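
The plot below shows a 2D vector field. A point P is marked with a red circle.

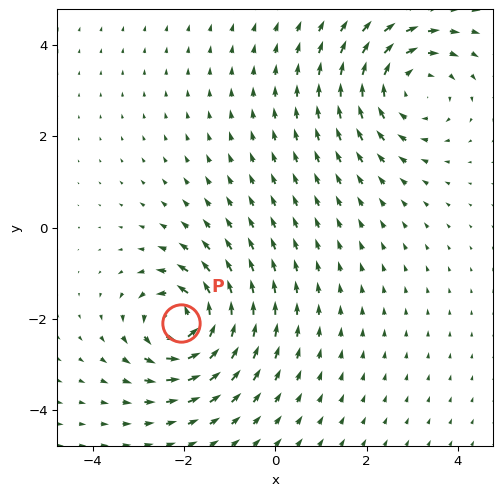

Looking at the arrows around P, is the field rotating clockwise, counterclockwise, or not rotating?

counterclockwise

Near P at (-2.1, -2.1) the arrows circulate counterclockwise. The curl (z-component) there is about +6; positive curl means counterclockwise rotation.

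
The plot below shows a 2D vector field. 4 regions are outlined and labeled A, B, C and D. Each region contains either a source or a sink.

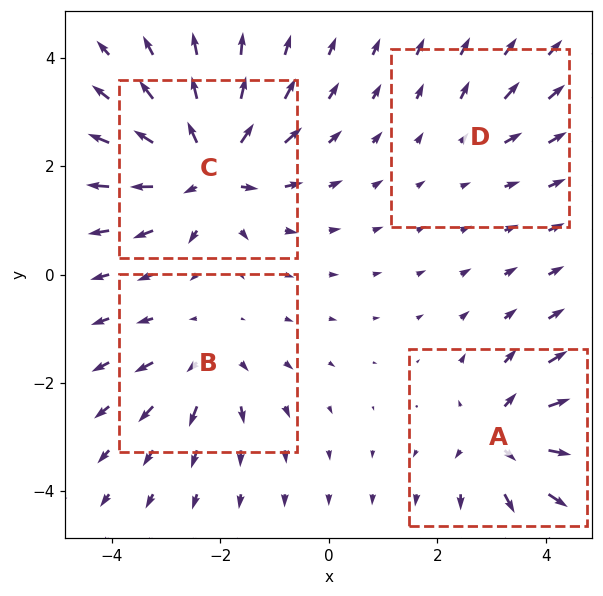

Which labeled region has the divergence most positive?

C

Divergence at each region's feature centre — A: about +6, B: about +4, C: about +8, D: about +2. Region C is most positive.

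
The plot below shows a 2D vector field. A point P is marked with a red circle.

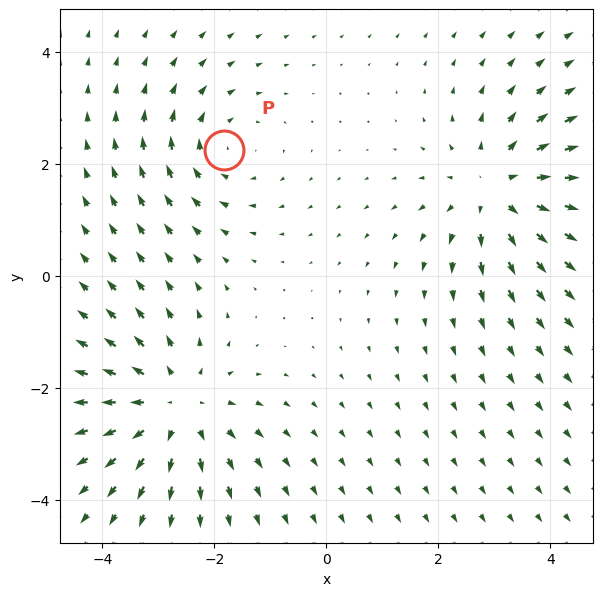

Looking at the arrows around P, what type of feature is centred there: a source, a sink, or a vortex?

vortex

At P (-1.8, 2.2) the arrows circulate clockwise. Divergence ≈0, curl about -2 — near-zero divergence with nonzero curl is a vortex.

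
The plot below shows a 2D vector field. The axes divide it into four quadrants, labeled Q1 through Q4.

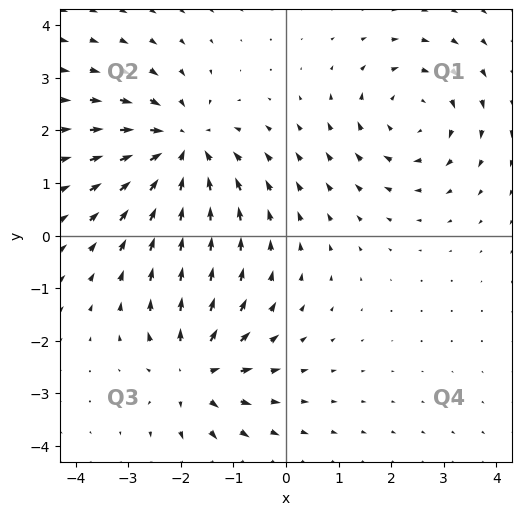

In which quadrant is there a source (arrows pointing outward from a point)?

The source sits at approximately (-1.7, -2.6), which lies in quadrant Q3. The divergence there is about +4, positive as expected for a source.

Q3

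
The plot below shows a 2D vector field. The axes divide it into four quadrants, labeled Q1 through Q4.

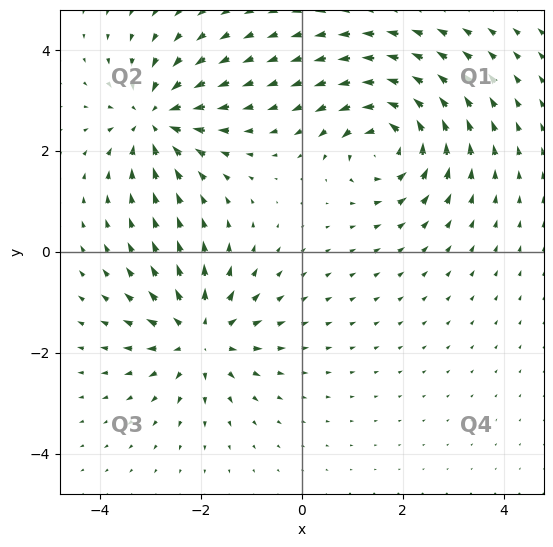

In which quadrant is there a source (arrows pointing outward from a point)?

Q3

The source sits at approximately (-2.0, -1.7), which lies in quadrant Q3. The divergence there is about +5, positive as expected for a source.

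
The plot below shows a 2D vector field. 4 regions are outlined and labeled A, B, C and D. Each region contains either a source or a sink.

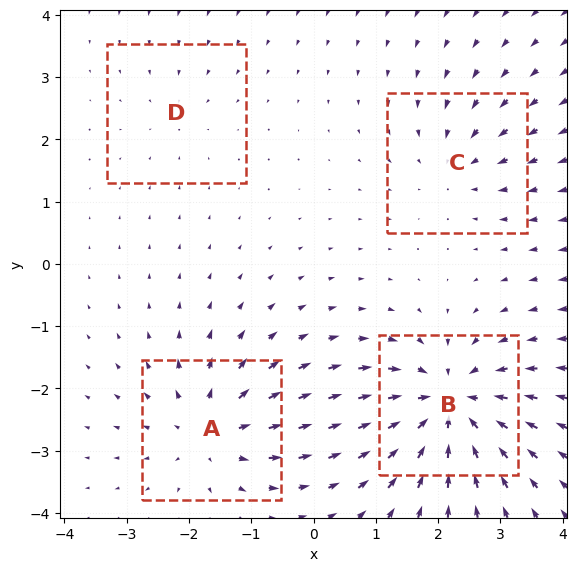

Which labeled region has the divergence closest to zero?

D

Divergence at each region's feature centre — A: about +6, B: about -8, C: about -4, D: about -2. Region D is closest to zero.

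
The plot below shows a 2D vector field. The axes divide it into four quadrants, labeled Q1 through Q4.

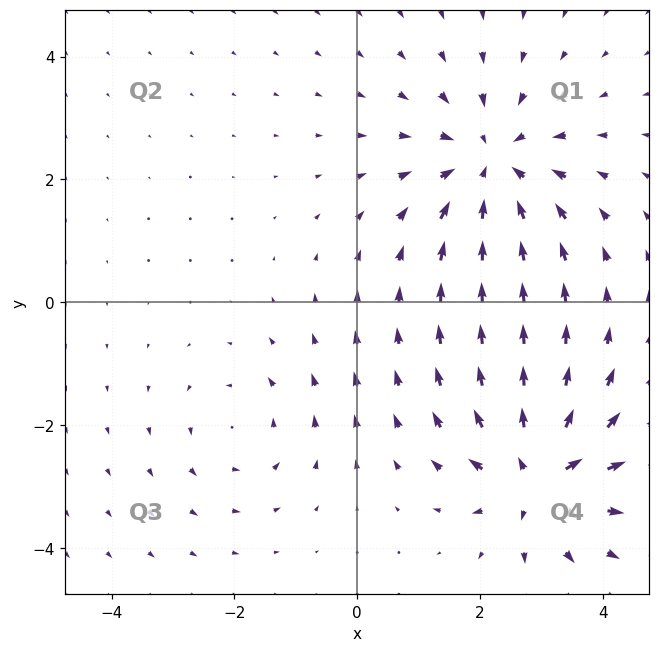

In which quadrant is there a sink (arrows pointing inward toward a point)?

The sink sits at approximately (2.2, 2.3), which lies in quadrant Q1. The divergence there is about -4, negative as expected for a sink.

Q1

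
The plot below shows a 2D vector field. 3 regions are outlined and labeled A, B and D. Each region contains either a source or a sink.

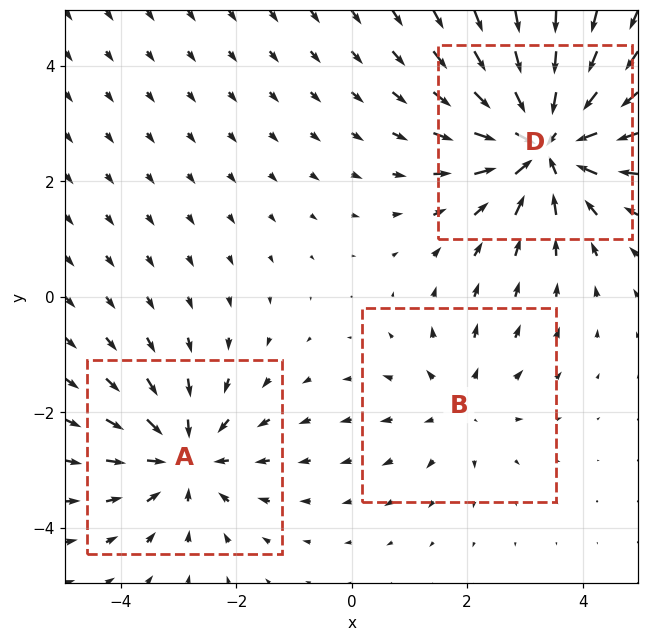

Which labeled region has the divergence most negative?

Divergence at each region's feature centre — A: about -3, B: about +2, D: about -5. Region D is most negative.

D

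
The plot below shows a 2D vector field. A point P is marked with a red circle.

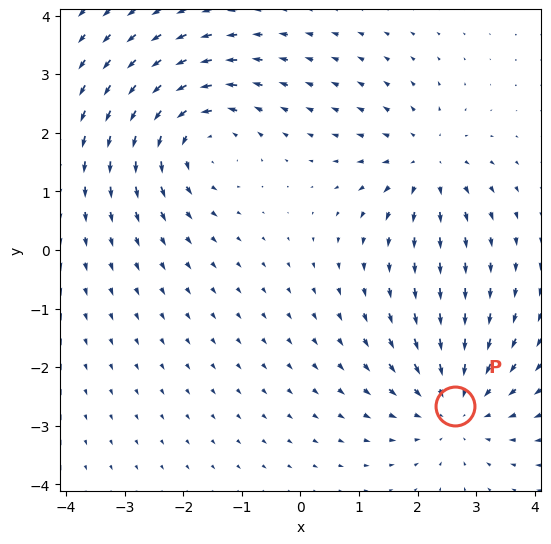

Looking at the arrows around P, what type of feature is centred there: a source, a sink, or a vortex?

sink

At P (2.6, -2.7) the arrows converge inward. Divergence about -4, curl ≈0 — negative divergence with near-zero curl is a sink.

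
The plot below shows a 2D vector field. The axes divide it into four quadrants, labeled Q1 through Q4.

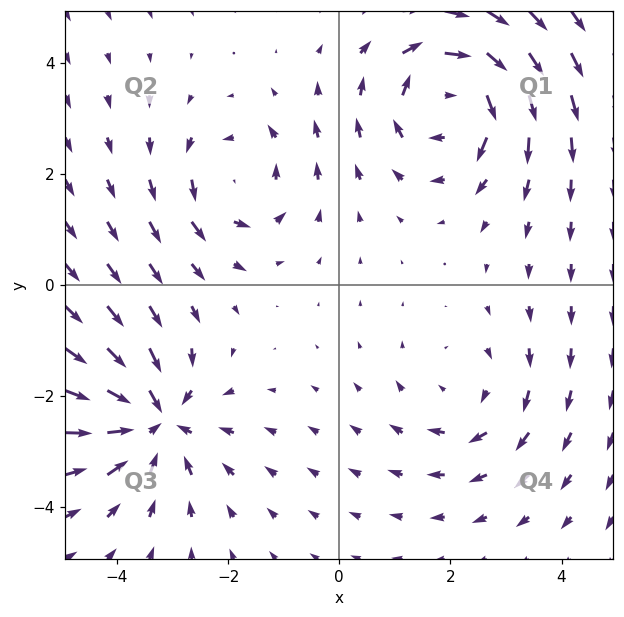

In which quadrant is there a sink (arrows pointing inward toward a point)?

Q3

The sink sits at approximately (-3.3, -2.4), which lies in quadrant Q3. The divergence there is about -5, negative as expected for a sink.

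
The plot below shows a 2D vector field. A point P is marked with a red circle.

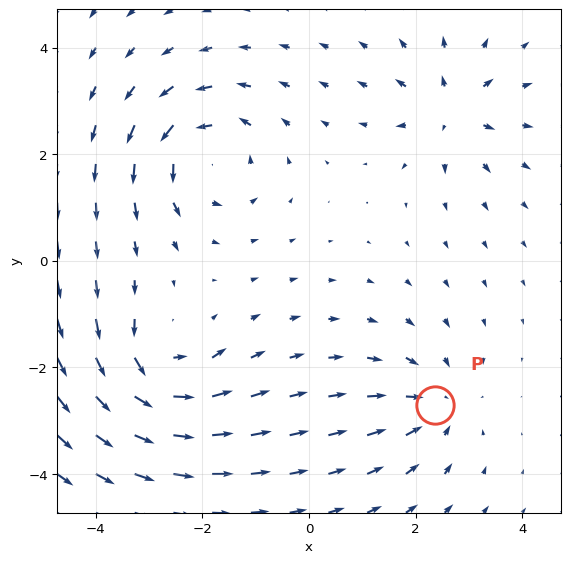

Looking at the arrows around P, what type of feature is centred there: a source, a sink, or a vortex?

sink

At P (2.4, -2.7) the arrows converge inward. Divergence about -3, curl ≈0 — negative divergence with near-zero curl is a sink.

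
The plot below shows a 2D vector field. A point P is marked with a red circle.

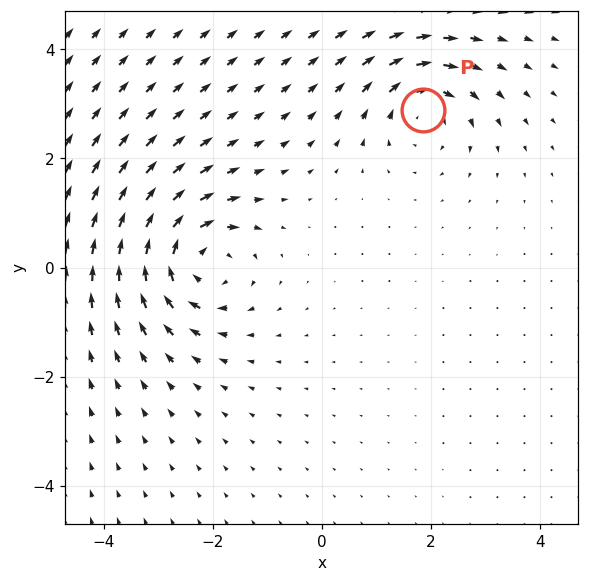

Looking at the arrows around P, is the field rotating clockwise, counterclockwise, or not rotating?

Near P at (1.9, 2.9) the arrows circulate clockwise. The curl (z-component) there is about -5; negative curl means clockwise rotation.

clockwise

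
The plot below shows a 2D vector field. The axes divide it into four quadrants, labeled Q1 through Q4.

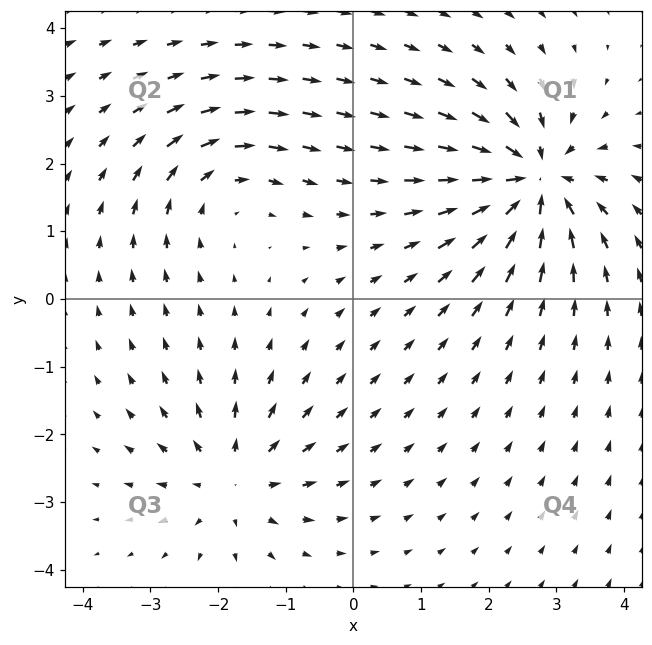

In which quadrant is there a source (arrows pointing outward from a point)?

Q3

The source sits at approximately (-1.8, -2.7), which lies in quadrant Q3. The divergence there is about +3, positive as expected for a source.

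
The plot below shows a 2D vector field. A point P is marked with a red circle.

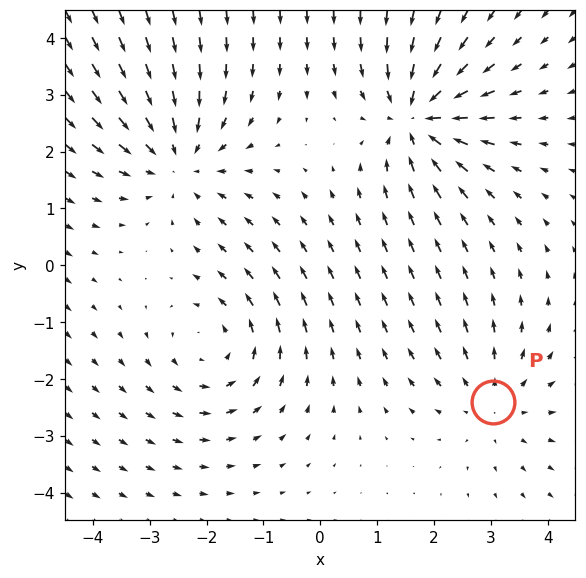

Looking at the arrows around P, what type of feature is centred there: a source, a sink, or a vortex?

At P (3.0, -2.4) the arrows spread outward. Divergence about +3, curl ≈0 — positive divergence with near-zero curl is a source.

source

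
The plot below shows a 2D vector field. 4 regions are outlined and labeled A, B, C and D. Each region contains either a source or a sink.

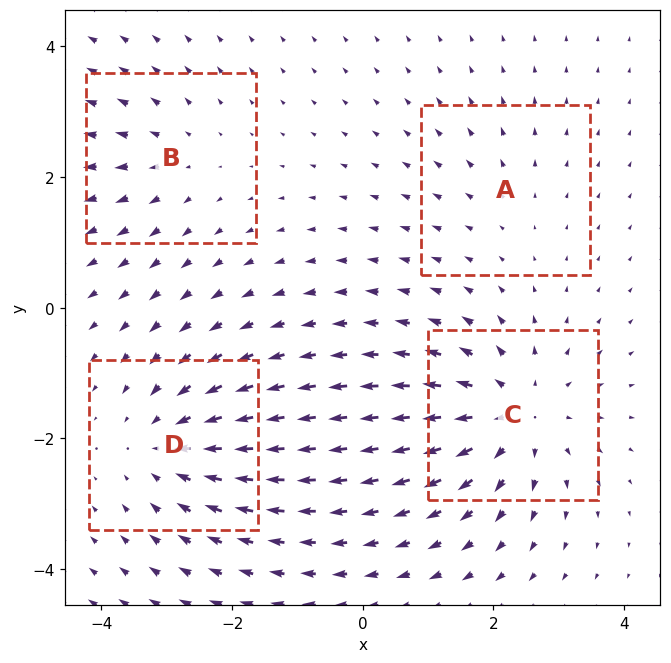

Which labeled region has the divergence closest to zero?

Divergence at each region's feature centre — A: about +2, B: about +3, C: about +6, D: about -5. Region A is closest to zero.

A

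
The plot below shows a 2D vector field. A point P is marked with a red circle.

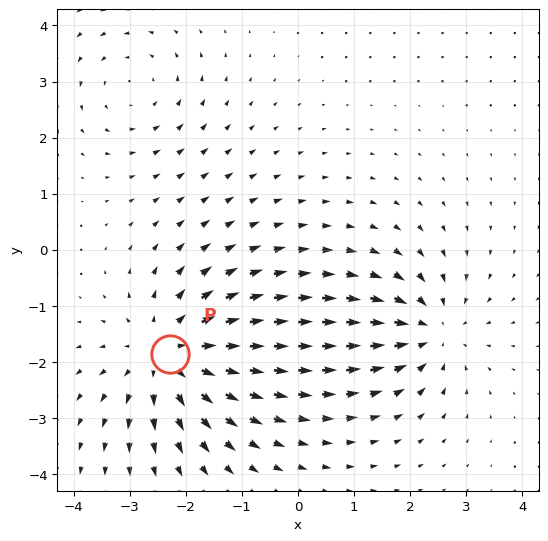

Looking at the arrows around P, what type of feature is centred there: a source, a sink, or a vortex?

At P (-2.3, -1.9) the arrows spread outward. Divergence about +5, curl ≈0 — positive divergence with near-zero curl is a source.

source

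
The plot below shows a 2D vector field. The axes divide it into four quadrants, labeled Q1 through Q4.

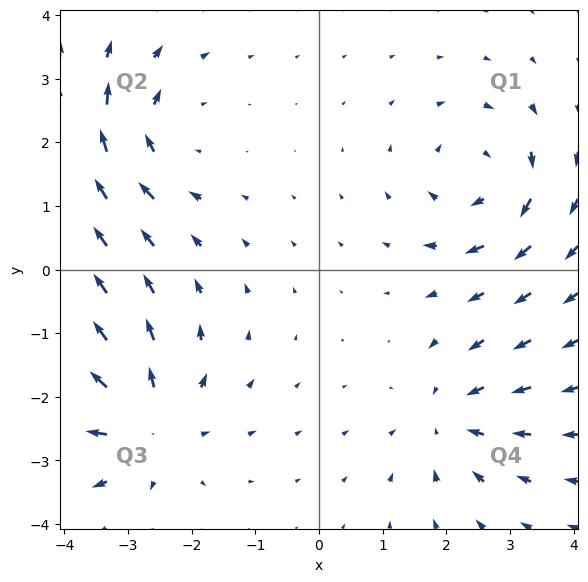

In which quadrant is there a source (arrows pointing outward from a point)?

Q3

The source sits at approximately (-2.7, -2.4), which lies in quadrant Q3. The divergence there is about +5, positive as expected for a source.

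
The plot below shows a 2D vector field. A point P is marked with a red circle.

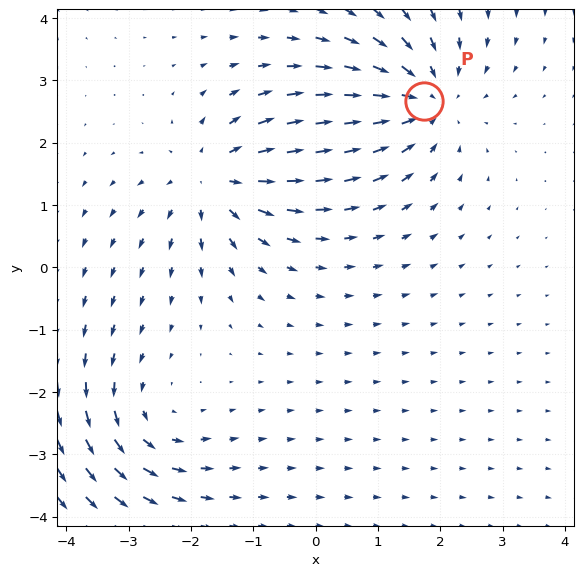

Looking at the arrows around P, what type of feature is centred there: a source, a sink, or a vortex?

At P (1.7, 2.7) the arrows converge inward. Divergence about -3, curl ≈0 — negative divergence with near-zero curl is a sink.

sink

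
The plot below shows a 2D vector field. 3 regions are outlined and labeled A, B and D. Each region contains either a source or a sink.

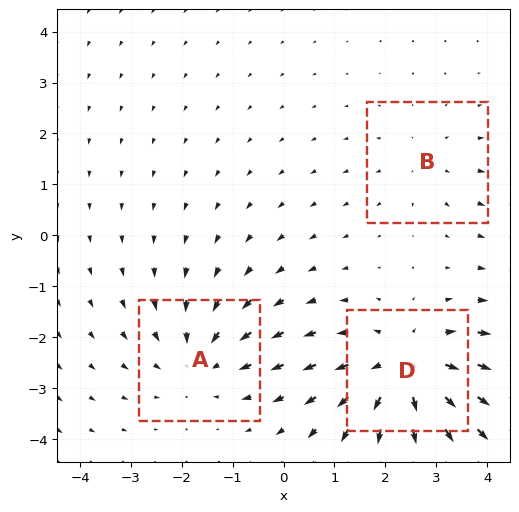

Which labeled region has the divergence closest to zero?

B

Divergence at each region's feature centre — A: about -3, B: about +2, D: about +4. Region B is closest to zero.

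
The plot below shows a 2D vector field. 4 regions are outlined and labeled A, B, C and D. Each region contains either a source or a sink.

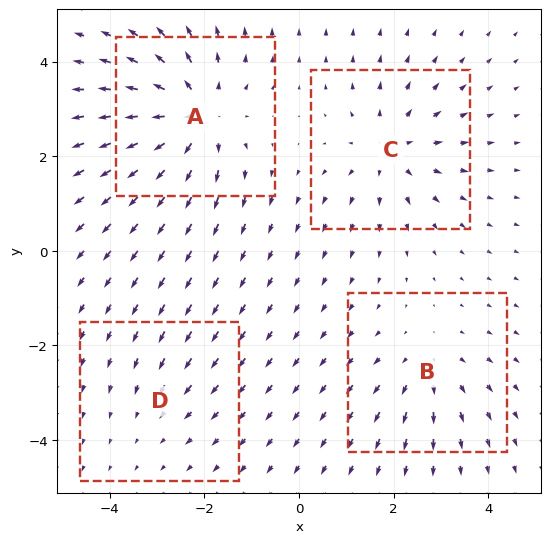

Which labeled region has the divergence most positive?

A

Divergence at each region's feature centre — A: about +6, B: about +3, C: about +4, D: about -2. Region A is most positive.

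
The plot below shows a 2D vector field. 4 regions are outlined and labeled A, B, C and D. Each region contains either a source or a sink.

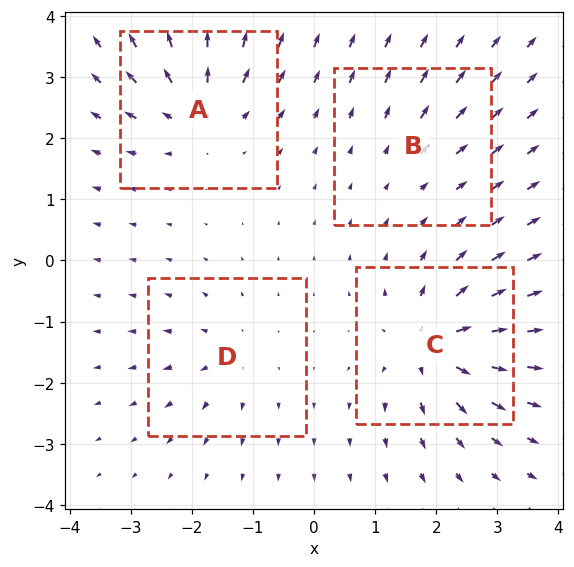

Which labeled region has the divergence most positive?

C

Divergence at each region's feature centre — A: about +7, B: about +3, C: about +8, D: about +4. Region C is most positive.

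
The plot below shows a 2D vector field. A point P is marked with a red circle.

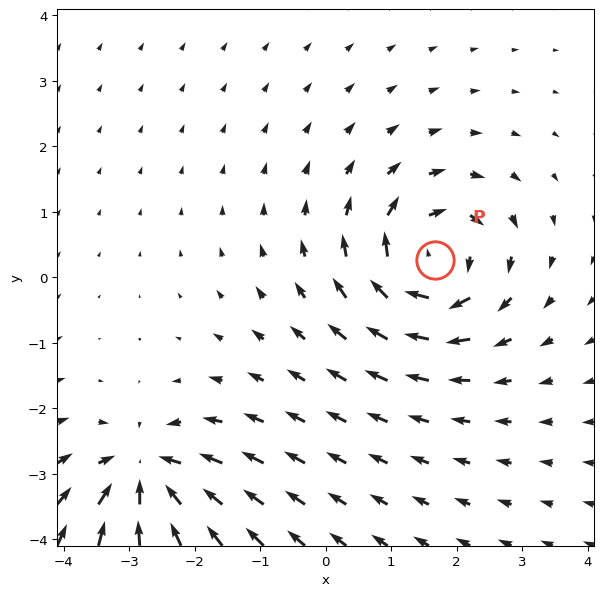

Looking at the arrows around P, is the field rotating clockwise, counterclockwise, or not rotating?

clockwise

Near P at (1.7, 0.3) the arrows circulate clockwise. The curl (z-component) there is about -6; negative curl means clockwise rotation.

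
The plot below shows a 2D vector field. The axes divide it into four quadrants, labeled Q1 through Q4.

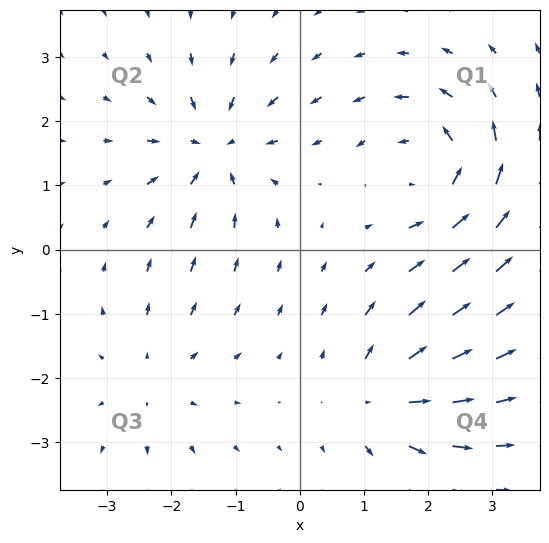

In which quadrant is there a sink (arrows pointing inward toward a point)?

The sink sits at approximately (-1.3, 1.6), which lies in quadrant Q2. The divergence there is about -5, negative as expected for a sink.

Q2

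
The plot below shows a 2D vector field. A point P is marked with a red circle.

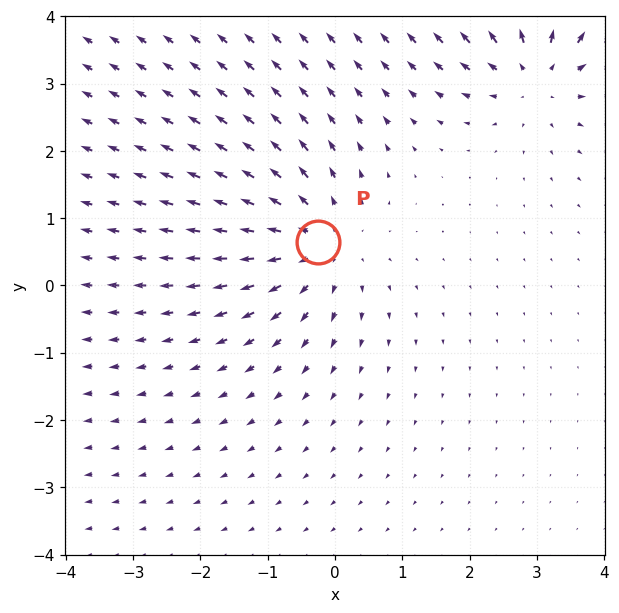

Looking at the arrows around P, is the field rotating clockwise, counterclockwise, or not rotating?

Near P at (-0.3, 0.6) the arrows show no circulation. The curl there is ≈0.

not rotating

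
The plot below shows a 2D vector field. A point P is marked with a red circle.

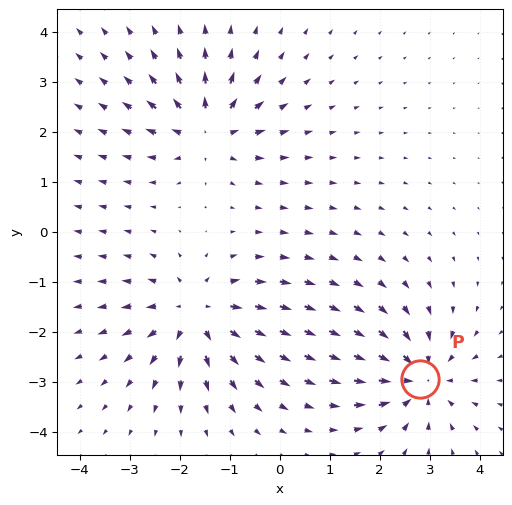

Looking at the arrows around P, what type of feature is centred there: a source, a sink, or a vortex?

sink

At P (2.8, -2.9) the arrows converge inward. Divergence about -5, curl ≈0 — negative divergence with near-zero curl is a sink.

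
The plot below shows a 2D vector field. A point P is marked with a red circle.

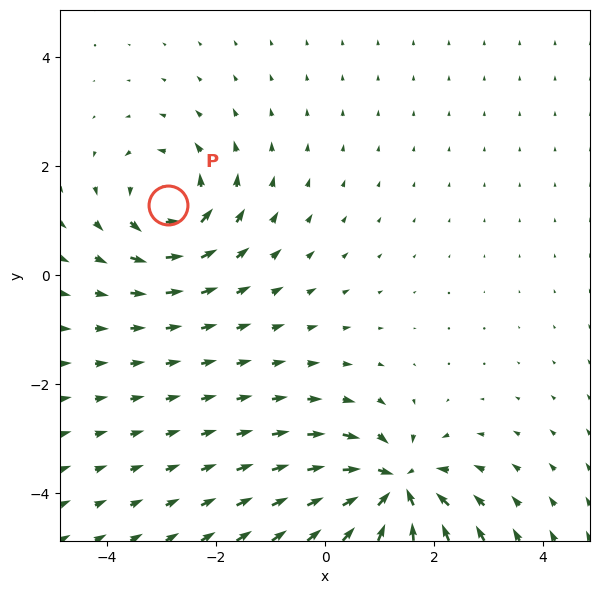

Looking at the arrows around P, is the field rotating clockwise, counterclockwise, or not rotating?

counterclockwise

Near P at (-2.9, 1.3) the arrows circulate counterclockwise. The curl (z-component) there is about +4; positive curl means counterclockwise rotation.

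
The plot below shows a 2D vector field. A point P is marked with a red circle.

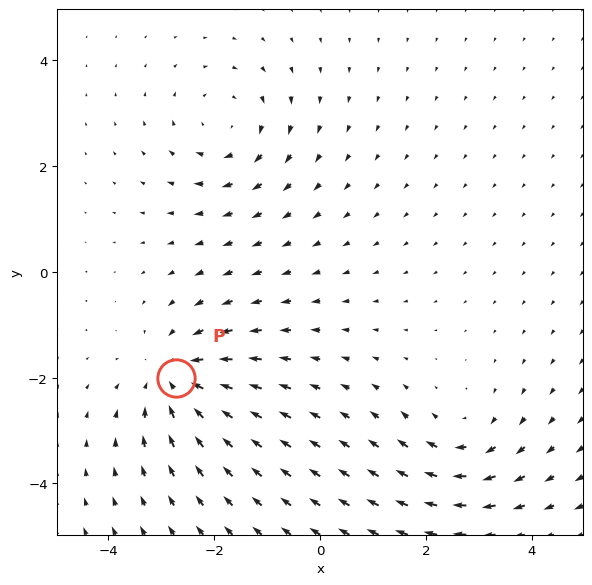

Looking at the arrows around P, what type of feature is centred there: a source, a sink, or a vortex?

At P (-2.7, -2.0) the arrows converge inward. Divergence about -5, curl ≈0 — negative divergence with near-zero curl is a sink.

sink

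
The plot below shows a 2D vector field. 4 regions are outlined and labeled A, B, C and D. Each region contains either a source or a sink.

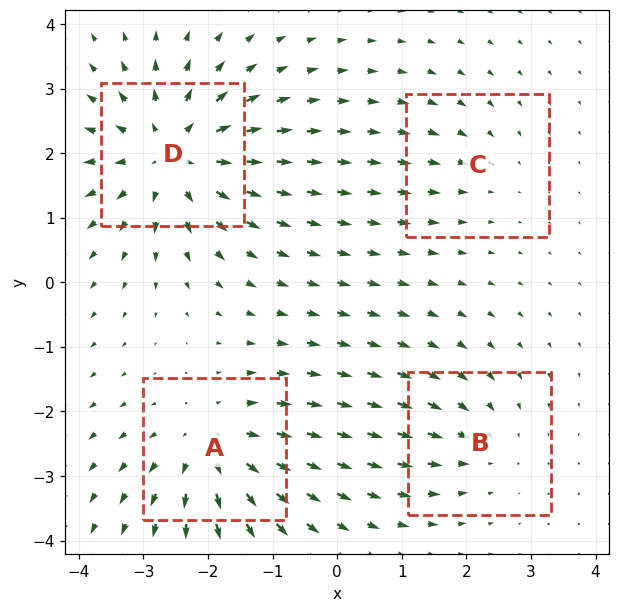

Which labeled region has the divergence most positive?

Divergence at each region's feature centre — A: about +5, B: about -3, C: about -2, D: about +6. Region D is most positive.

D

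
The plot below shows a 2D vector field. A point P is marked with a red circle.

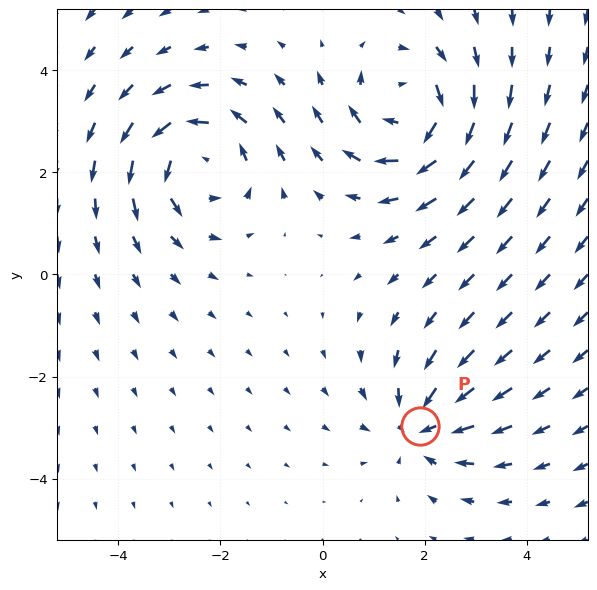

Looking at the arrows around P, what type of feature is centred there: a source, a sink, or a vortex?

sink

At P (1.9, -3.0) the arrows converge inward. Divergence about -3, curl ≈0 — negative divergence with near-zero curl is a sink.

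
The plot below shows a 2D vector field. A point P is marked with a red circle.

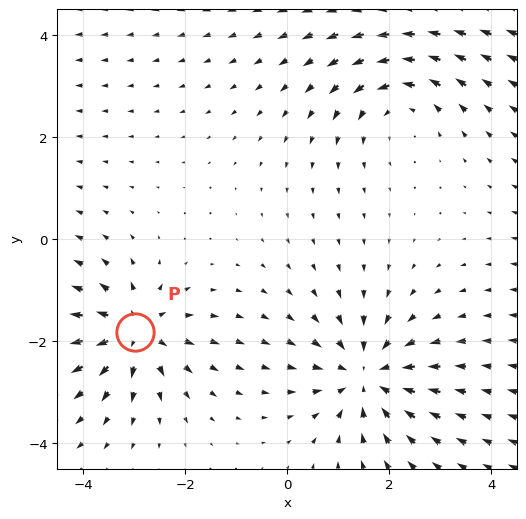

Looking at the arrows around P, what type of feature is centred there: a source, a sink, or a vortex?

At P (-3.0, -1.8) the arrows spread outward. Divergence about +4, curl ≈0 — positive divergence with near-zero curl is a source.

source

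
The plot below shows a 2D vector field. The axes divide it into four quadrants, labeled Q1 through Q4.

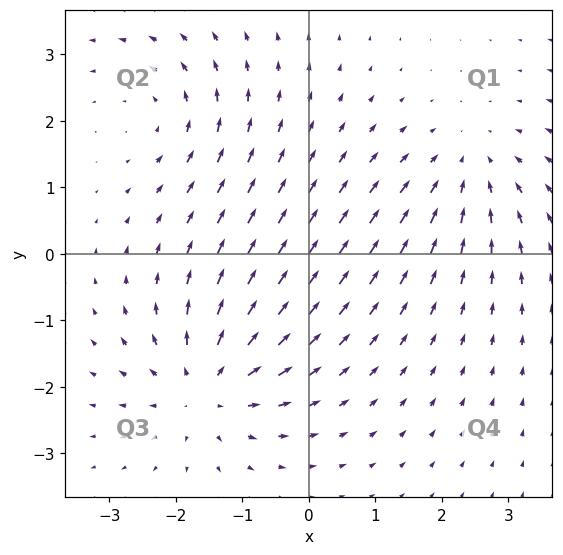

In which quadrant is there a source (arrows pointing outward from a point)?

The source sits at approximately (-1.5, -2.0), which lies in quadrant Q3. The divergence there is about +5, positive as expected for a source.

Q3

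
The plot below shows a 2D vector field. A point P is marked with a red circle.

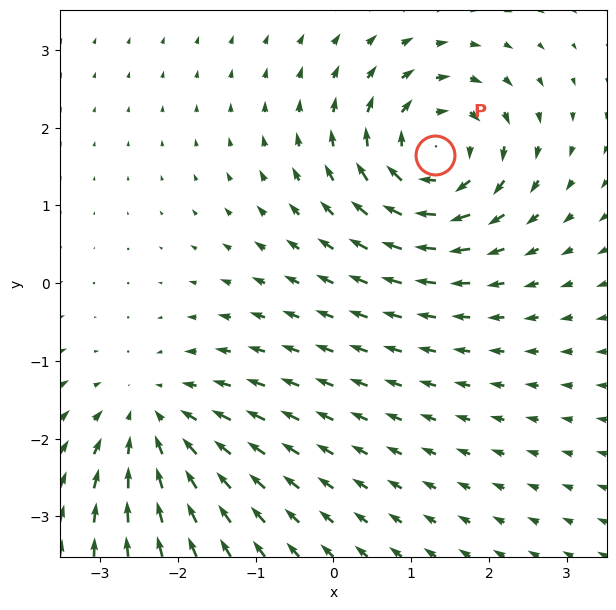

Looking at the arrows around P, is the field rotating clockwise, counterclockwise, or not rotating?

Near P at (1.3, 1.7) the arrows circulate clockwise. The curl (z-component) there is about -6; negative curl means clockwise rotation.

clockwise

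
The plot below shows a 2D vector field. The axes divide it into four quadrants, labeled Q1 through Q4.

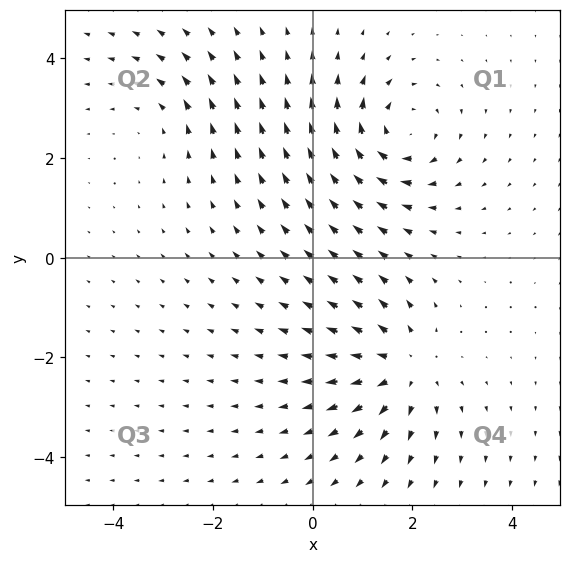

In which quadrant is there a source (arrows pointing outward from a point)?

The source sits at approximately (1.8, -2.2), which lies in quadrant Q4. The divergence there is about +5, positive as expected for a source.

Q4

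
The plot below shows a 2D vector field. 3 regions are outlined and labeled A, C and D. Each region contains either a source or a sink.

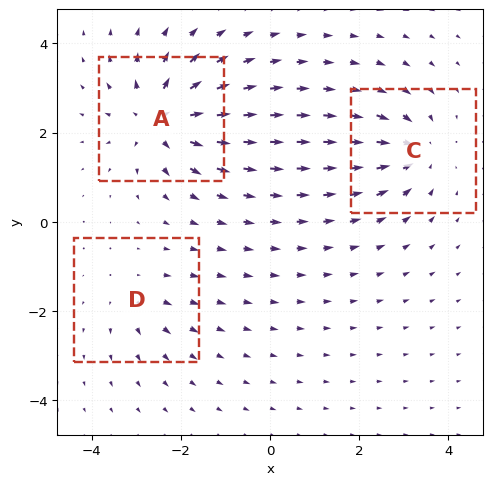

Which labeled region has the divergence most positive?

Divergence at each region's feature centre — A: about +5, C: about -4, D: about +2. Region A is most positive.

A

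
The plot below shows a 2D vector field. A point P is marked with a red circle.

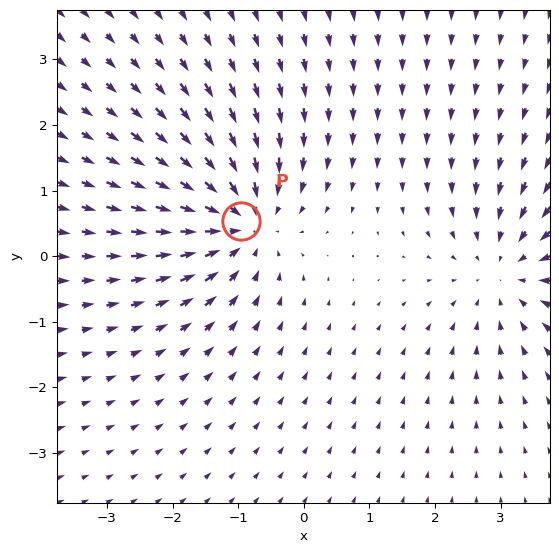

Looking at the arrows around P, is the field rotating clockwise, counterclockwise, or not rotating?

not rotating

Near P at (-1.0, 0.5) the arrows show no circulation. The curl there is ≈0.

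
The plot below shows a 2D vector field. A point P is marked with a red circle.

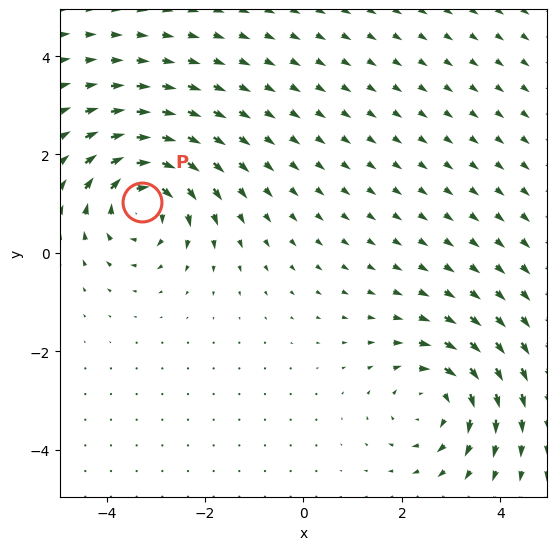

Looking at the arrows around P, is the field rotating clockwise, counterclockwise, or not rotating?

Near P at (-3.3, 1.0) the arrows circulate clockwise. The curl (z-component) there is about -5; negative curl means clockwise rotation.

clockwise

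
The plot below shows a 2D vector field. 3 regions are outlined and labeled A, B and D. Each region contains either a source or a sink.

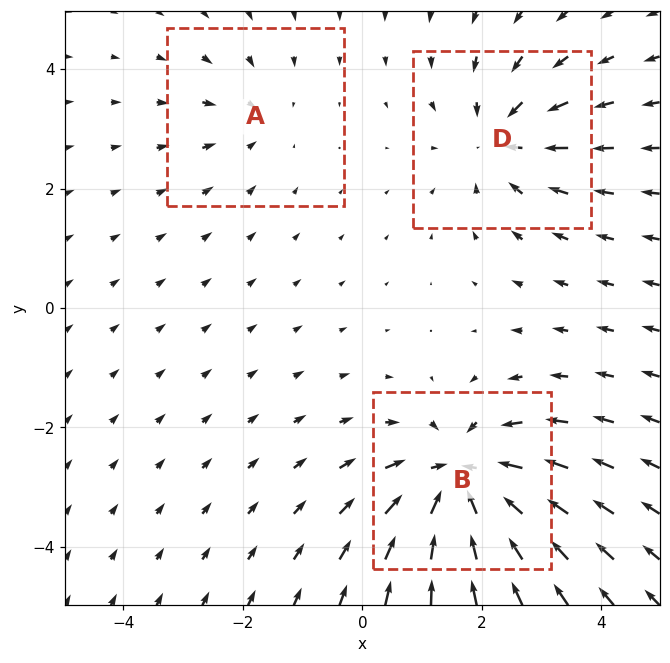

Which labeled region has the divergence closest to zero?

A

Divergence at each region's feature centre — A: about -2, B: about -6, D: about -4. Region A is closest to zero.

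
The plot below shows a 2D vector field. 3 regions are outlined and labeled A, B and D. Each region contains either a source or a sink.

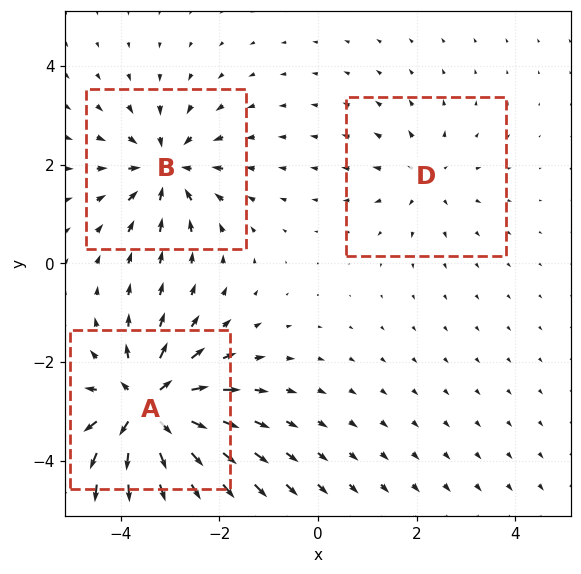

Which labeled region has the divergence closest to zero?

Divergence at each region's feature centre — A: about +6, B: about -4, D: about +2. Region D is closest to zero.

D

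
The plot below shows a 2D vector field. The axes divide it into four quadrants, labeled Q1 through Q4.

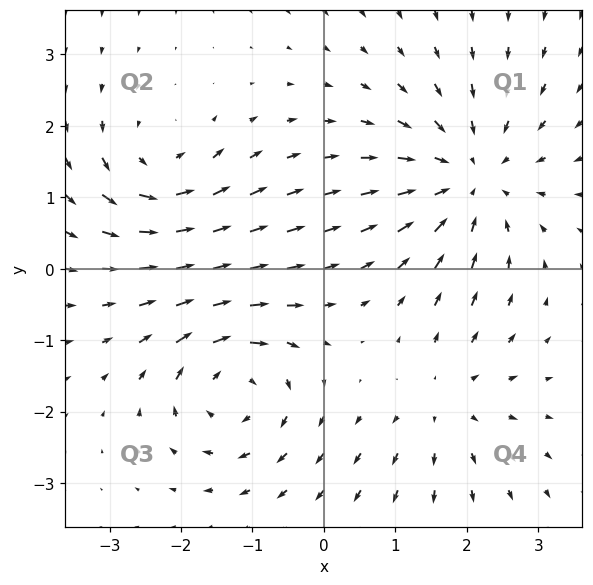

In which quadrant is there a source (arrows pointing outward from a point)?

The source sits at approximately (1.7, -1.8), which lies in quadrant Q4. The divergence there is about +2, positive as expected for a source.

Q4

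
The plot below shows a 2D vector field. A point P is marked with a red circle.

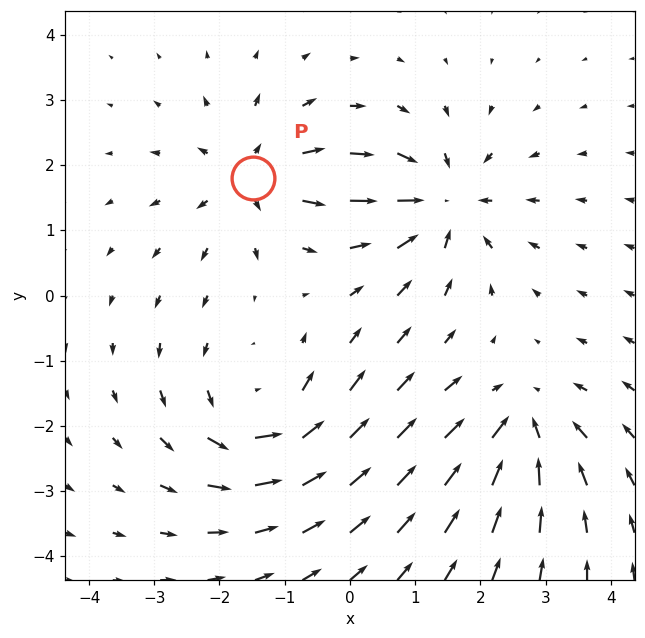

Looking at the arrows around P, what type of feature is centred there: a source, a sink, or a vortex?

source

At P (-1.5, 1.8) the arrows spread outward. Divergence about +5, curl ≈0 — positive divergence with near-zero curl is a source.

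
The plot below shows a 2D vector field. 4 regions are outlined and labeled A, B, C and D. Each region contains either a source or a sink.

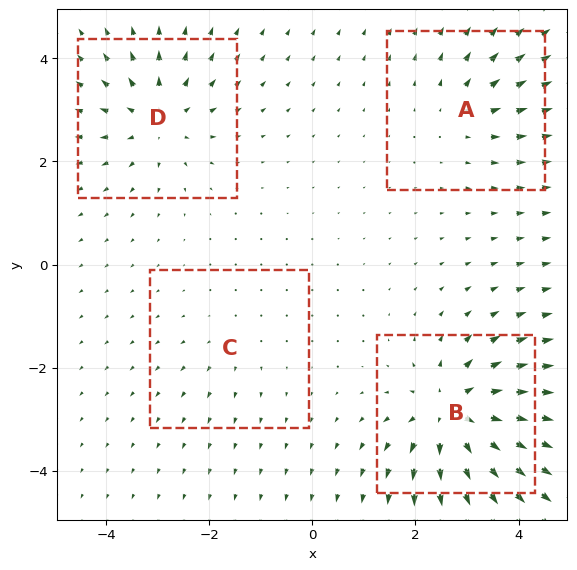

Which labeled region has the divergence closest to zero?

Divergence at each region's feature centre — A: about +4, B: about +8, C: about +2, D: about +5. Region C is closest to zero.

C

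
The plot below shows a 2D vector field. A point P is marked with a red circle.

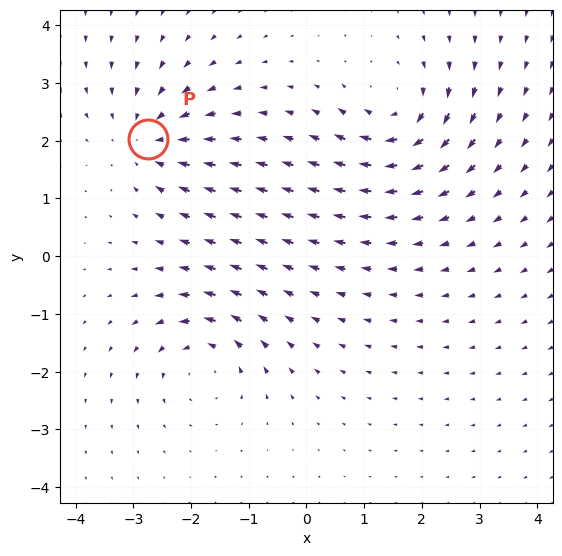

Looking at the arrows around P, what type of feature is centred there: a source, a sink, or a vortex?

At P (-2.8, 2.0) the arrows converge inward. Divergence about -5, curl ≈0 — negative divergence with near-zero curl is a sink.

sink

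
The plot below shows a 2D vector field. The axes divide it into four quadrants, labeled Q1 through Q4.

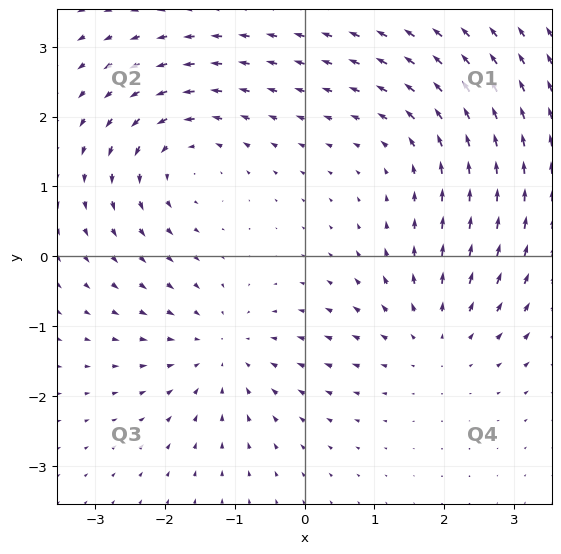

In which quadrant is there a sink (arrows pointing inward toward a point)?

The sink sits at approximately (-1.2, -1.4), which lies in quadrant Q3. The divergence there is about -4, negative as expected for a sink.

Q3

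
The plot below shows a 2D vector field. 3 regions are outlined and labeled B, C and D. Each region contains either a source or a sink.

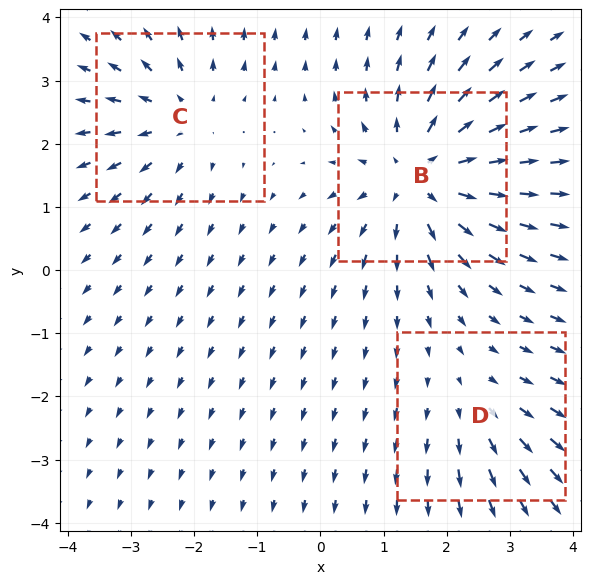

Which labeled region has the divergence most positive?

B

Divergence at each region's feature centre — B: about +4, C: about +3, D: about +2. Region B is most positive.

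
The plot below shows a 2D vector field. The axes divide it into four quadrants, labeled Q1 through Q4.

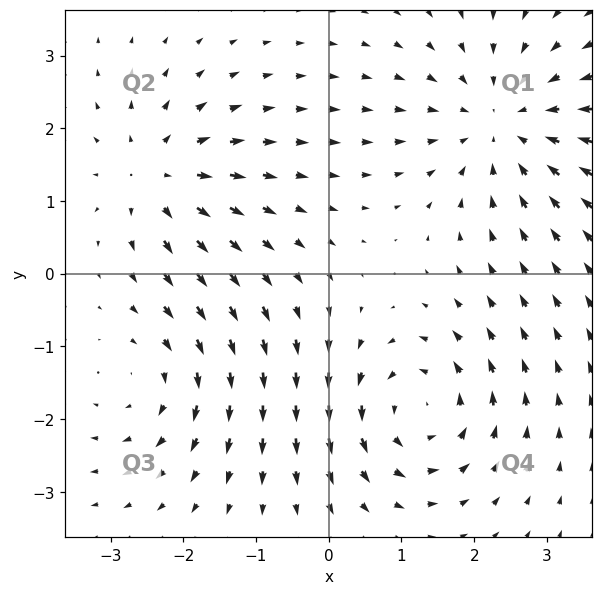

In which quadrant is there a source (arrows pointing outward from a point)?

Q2

The source sits at approximately (-2.3, 1.3), which lies in quadrant Q2. The divergence there is about +4, positive as expected for a source.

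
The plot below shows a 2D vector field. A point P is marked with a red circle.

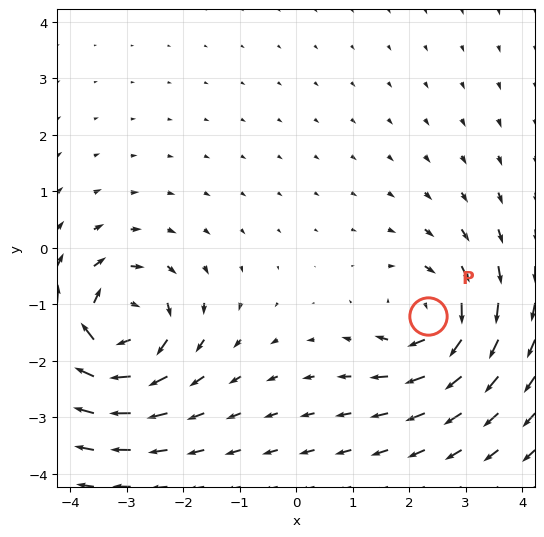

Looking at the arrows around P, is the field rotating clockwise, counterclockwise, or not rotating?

clockwise

Near P at (2.3, -1.2) the arrows circulate clockwise. The curl (z-component) there is about -4; negative curl means clockwise rotation.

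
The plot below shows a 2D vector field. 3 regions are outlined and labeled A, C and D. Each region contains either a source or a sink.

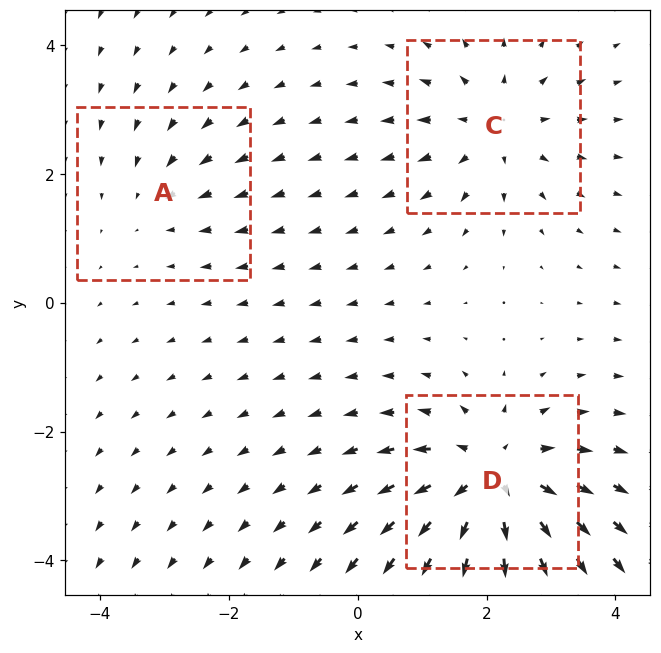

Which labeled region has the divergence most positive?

Divergence at each region's feature centre — A: about -2, C: about +3, D: about +5. Region D is most positive.

D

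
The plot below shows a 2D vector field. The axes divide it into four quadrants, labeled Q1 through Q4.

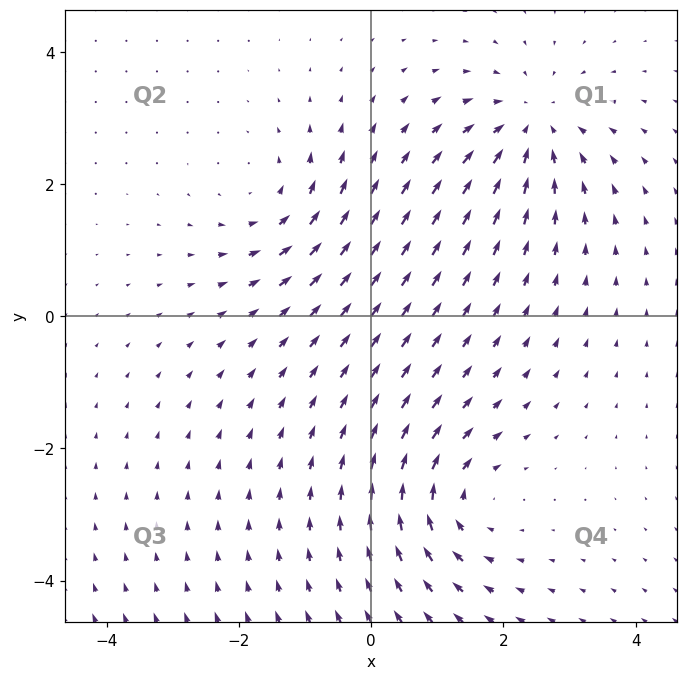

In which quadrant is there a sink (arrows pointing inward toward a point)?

Q1

The sink sits at approximately (2.4, 2.9), which lies in quadrant Q1. The divergence there is about -4, negative as expected for a sink.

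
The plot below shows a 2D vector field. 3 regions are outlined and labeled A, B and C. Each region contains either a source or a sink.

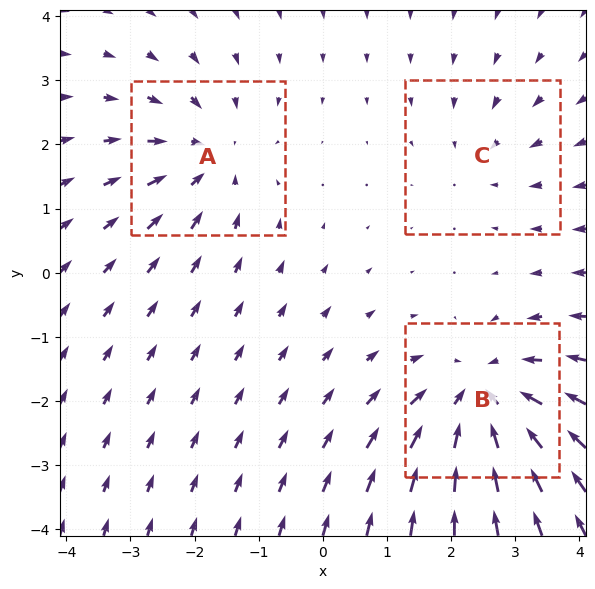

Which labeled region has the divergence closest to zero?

C

Divergence at each region's feature centre — A: about -3, B: about -5, C: about -2. Region C is closest to zero.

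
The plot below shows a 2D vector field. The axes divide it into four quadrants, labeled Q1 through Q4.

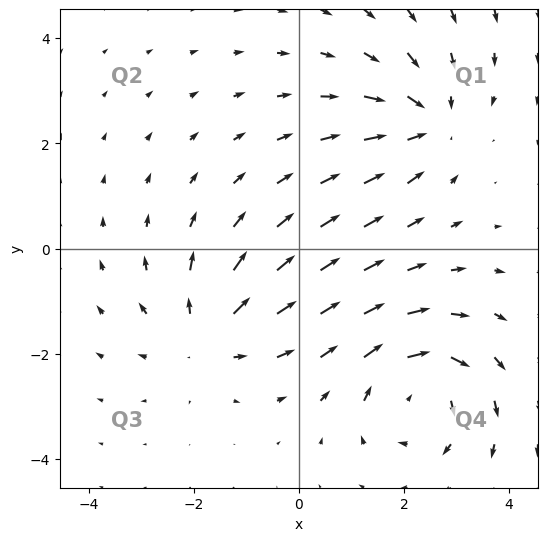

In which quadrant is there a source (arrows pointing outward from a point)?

The source sits at approximately (-1.7, -1.6), which lies in quadrant Q3. The divergence there is about +4, positive as expected for a source.

Q3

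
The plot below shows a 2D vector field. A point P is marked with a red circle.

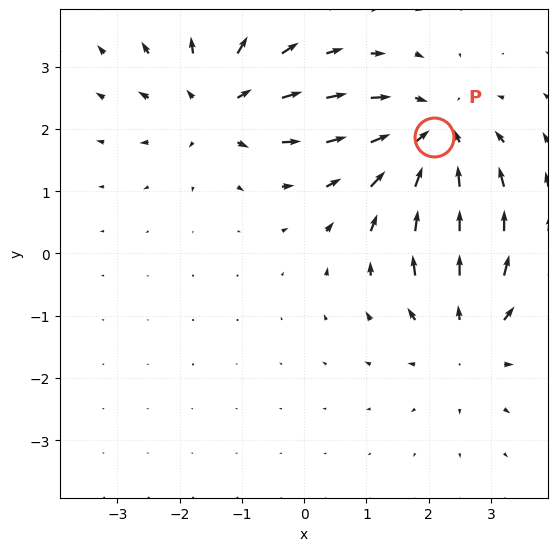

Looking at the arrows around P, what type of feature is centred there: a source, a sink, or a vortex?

sink

At P (2.1, 1.9) the arrows converge inward. Divergence about -4, curl ≈0 — negative divergence with near-zero curl is a sink.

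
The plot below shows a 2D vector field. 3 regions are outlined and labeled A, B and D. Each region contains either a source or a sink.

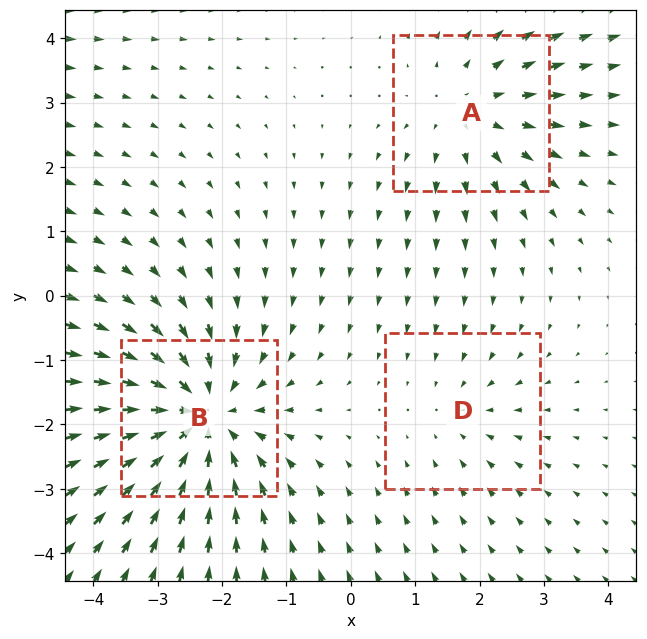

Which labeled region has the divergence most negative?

B

Divergence at each region's feature centre — A: about +3, B: about -4, D: about -2. Region B is most negative.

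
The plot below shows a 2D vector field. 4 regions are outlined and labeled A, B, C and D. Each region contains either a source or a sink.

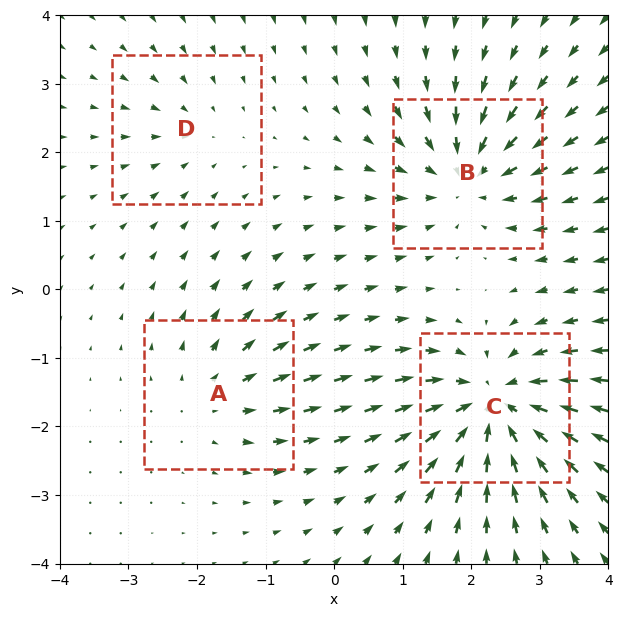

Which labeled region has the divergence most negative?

Divergence at each region's feature centre — A: about +4, B: about -6, C: about -7, D: about -2. Region C is most negative.

C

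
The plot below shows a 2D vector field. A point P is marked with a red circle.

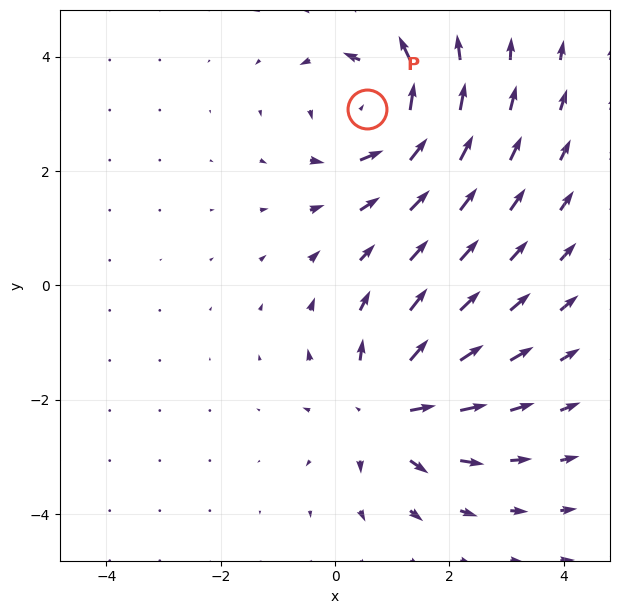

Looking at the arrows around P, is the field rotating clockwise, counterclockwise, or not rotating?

Near P at (0.6, 3.1) the arrows circulate counterclockwise. The curl (z-component) there is about +4; positive curl means counterclockwise rotation.

counterclockwise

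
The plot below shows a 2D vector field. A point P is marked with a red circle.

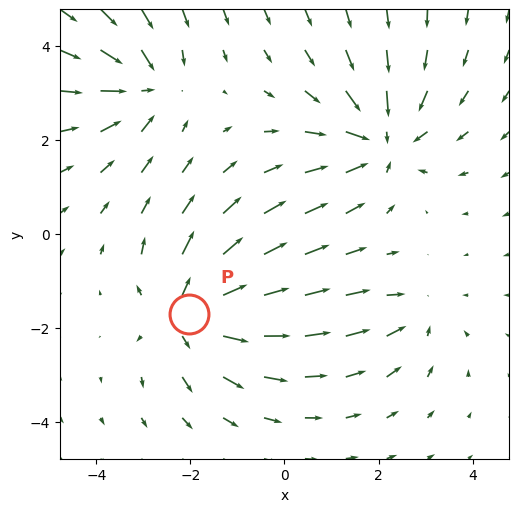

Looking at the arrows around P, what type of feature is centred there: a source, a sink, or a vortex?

source

At P (-2.0, -1.7) the arrows spread outward. Divergence about +5, curl ≈0 — positive divergence with near-zero curl is a source.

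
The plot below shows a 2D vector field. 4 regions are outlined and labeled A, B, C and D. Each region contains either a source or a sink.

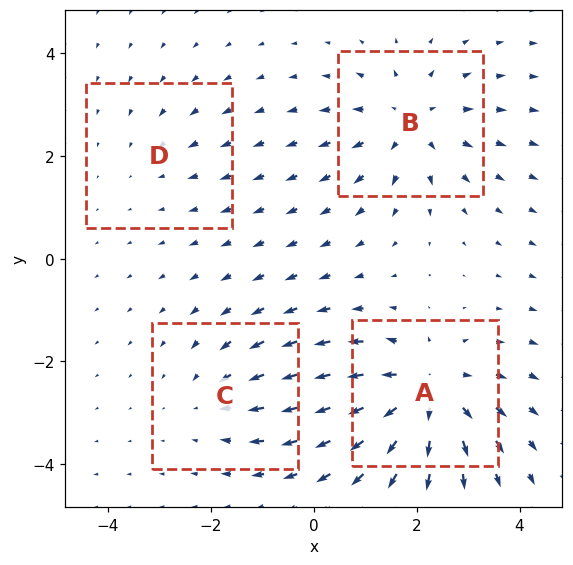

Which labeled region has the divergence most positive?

Divergence at each region's feature centre — A: about +6, B: about +4, C: about -3, D: about -2. Region A is most positive.

A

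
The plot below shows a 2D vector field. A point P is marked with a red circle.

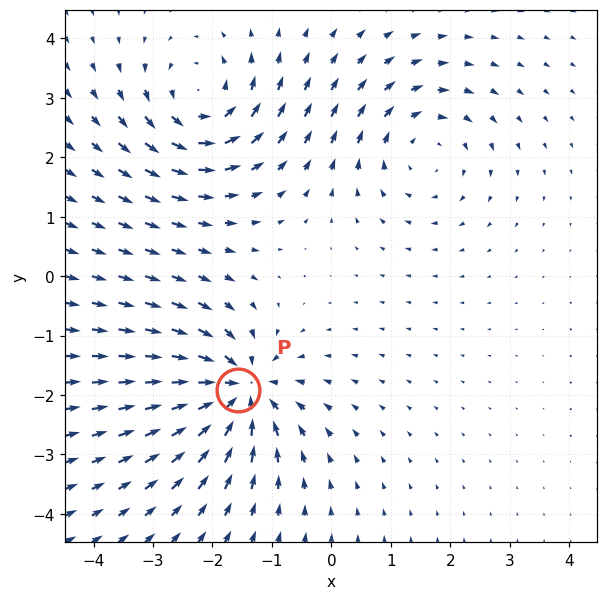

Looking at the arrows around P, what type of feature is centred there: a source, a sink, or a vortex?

sink

At P (-1.6, -1.9) the arrows converge inward. Divergence about -5, curl ≈0 — negative divergence with near-zero curl is a sink.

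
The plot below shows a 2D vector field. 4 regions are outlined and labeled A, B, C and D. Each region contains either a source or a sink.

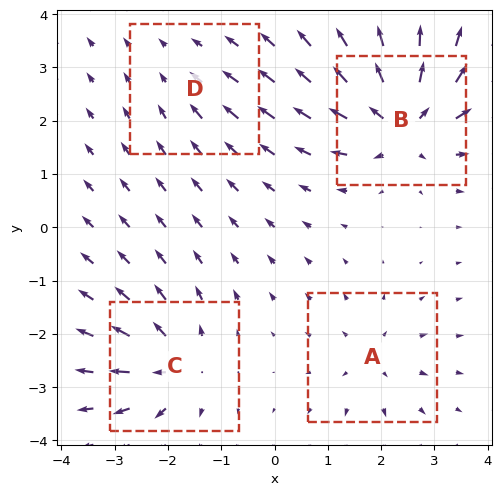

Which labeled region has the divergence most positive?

Divergence at each region's feature centre — A: about +4, B: about +9, C: about +6, D: about -2. Region B is most positive.

B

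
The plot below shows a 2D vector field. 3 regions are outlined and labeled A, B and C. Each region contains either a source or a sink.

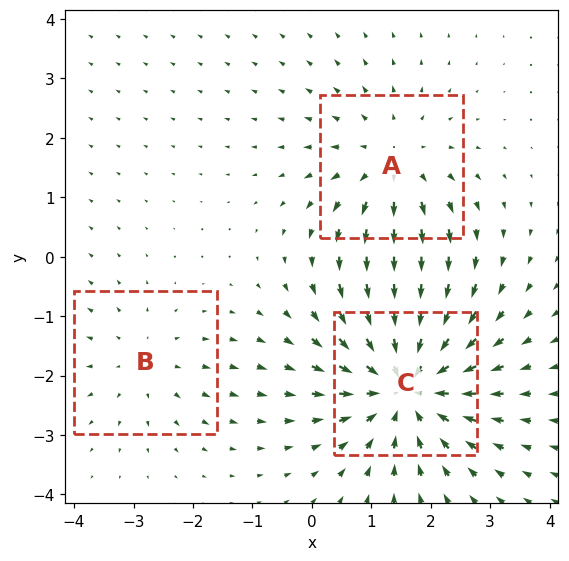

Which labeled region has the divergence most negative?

Divergence at each region's feature centre — A: about +3, B: about +2, C: about -4. Region C is most negative.

C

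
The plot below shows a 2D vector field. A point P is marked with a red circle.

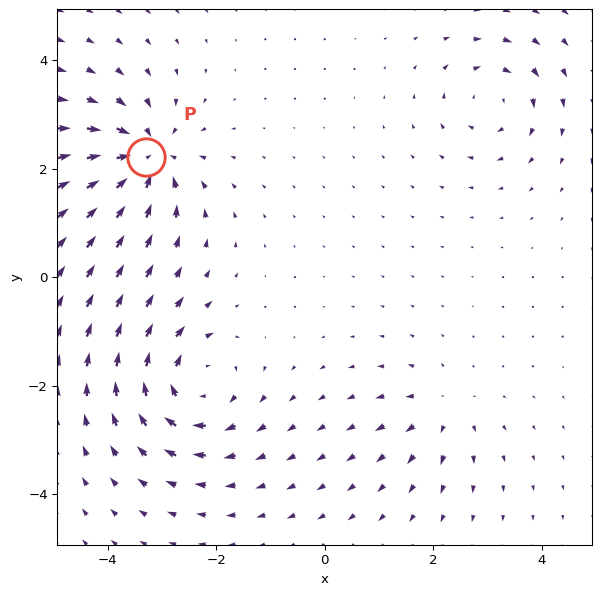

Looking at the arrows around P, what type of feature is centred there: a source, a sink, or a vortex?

At P (-3.3, 2.2) the arrows converge inward. Divergence about -7, curl ≈0 — negative divergence with near-zero curl is a sink.

sink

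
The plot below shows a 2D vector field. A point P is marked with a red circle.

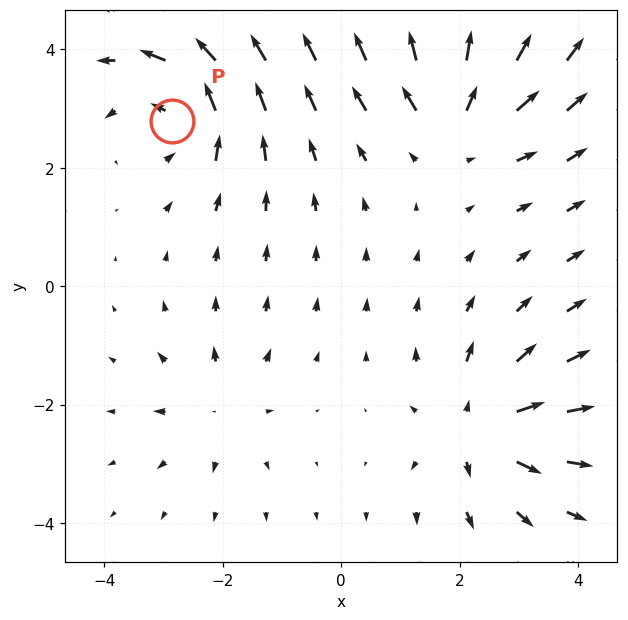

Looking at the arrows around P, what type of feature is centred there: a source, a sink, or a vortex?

At P (-2.9, 2.8) the arrows circulate counterclockwise. Divergence ≈0, curl about +5 — near-zero divergence with nonzero curl is a vortex.

vortex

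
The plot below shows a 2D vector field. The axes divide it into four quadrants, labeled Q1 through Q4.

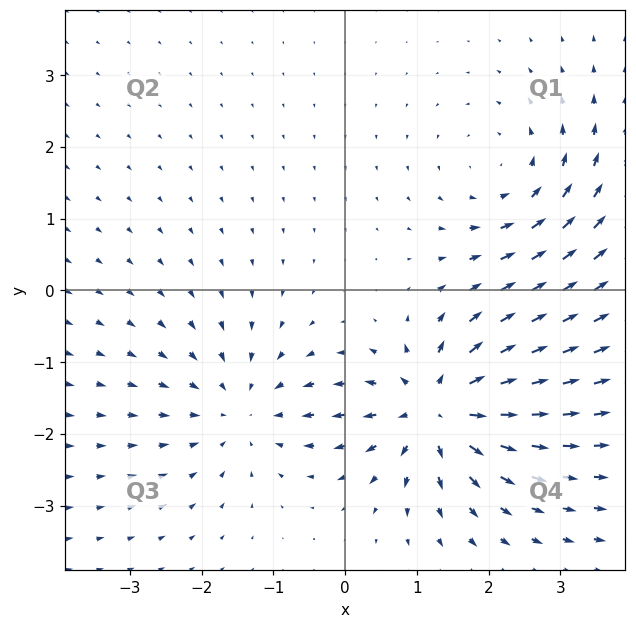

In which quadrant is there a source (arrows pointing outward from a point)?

Q4

The source sits at approximately (1.3, -1.7), which lies in quadrant Q4. The divergence there is about +7, positive as expected for a source.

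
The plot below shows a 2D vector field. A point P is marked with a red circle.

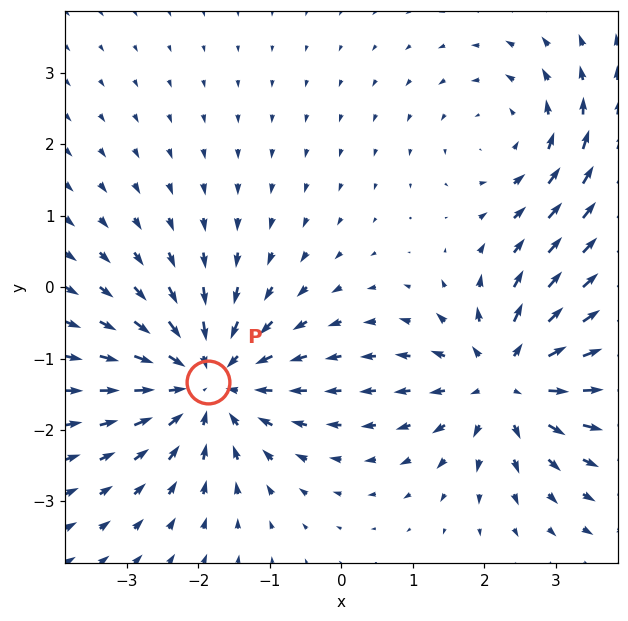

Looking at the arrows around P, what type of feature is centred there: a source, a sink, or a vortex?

At P (-1.9, -1.3) the arrows converge inward. Divergence about -4, curl ≈0 — negative divergence with near-zero curl is a sink.

sink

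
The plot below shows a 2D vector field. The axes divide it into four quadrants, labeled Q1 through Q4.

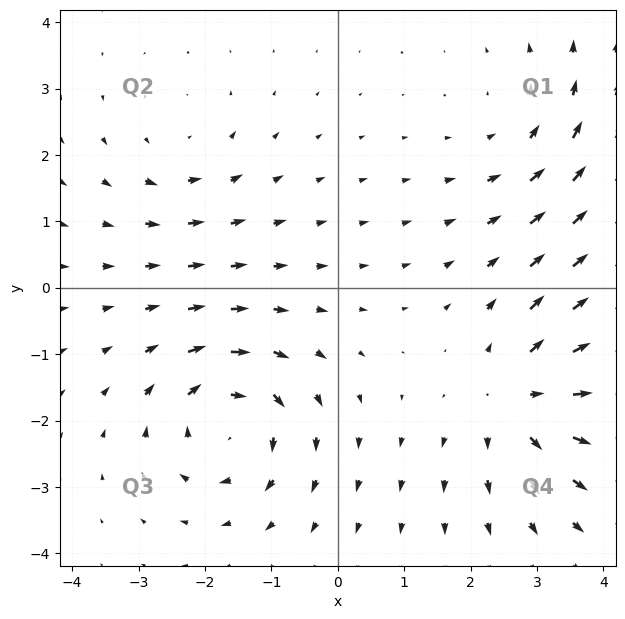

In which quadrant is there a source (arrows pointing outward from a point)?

Q4

The source sits at approximately (2.8, -1.7), which lies in quadrant Q4. The divergence there is about +5, positive as expected for a source.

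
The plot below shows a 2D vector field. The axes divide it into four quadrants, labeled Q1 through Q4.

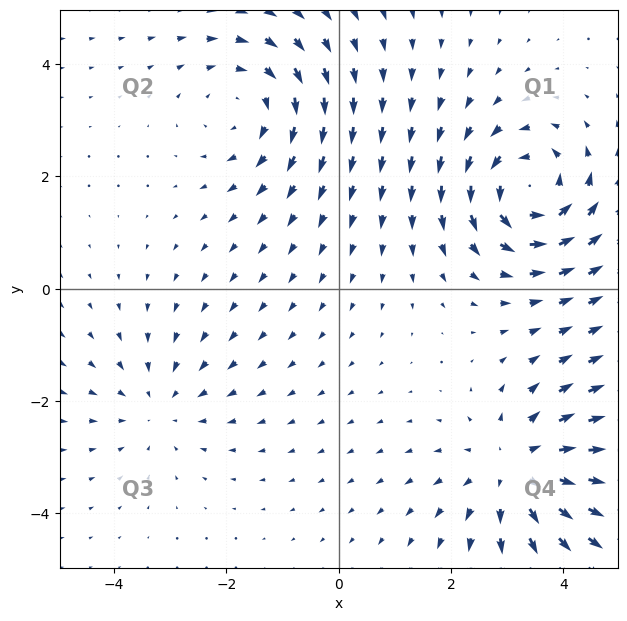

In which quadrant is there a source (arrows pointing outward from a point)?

The source sits at approximately (3.2, -3.2), which lies in quadrant Q4. The divergence there is about +4, positive as expected for a source.

Q4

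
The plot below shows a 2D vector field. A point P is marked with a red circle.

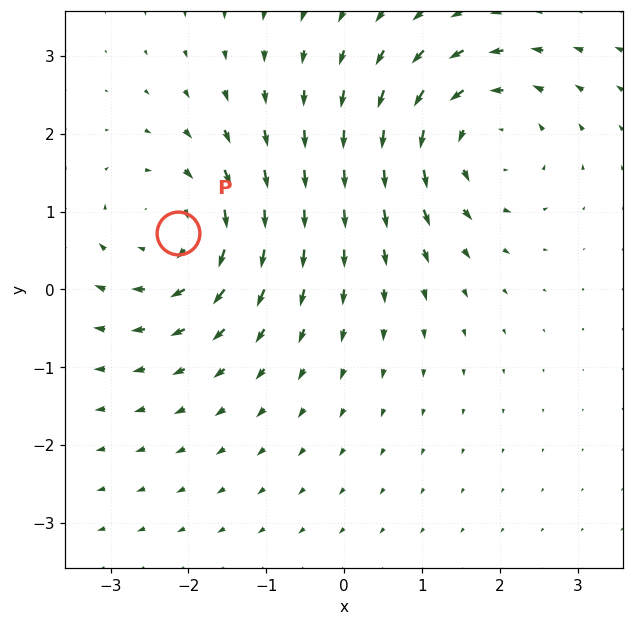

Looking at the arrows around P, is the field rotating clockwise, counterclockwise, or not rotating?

clockwise

Near P at (-2.1, 0.7) the arrows circulate clockwise. The curl (z-component) there is about -4; negative curl means clockwise rotation.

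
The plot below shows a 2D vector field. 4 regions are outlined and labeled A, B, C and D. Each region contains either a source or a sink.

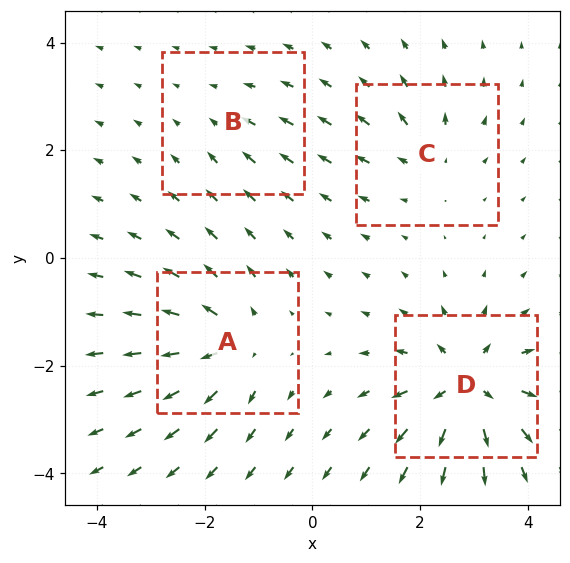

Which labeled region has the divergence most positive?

D

Divergence at each region's feature centre — A: about +6, B: about -2, C: about +4, D: about +8. Region D is most positive.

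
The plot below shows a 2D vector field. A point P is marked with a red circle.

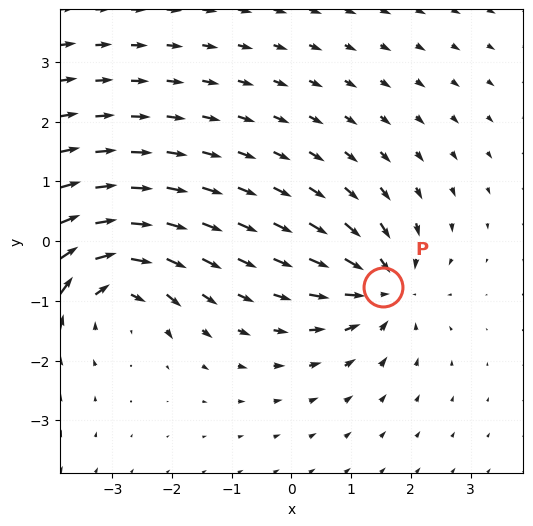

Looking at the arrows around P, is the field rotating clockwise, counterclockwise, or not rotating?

not rotating

Near P at (1.5, -0.8) the arrows show no circulation. The curl there is ≈0.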